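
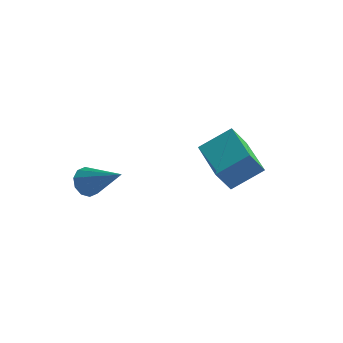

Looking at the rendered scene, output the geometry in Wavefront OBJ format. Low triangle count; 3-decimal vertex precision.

v -0.799 -1.26 2.597
v -0.457 -0.836 2.191
v 0.799 -1.34 3.863
v -0.668 -0.605 2.472
v -0.929 -0.625 2.801
v -1.14 -0.887 3.052
v -1.222 -1.292 3.129
v -1.142 -1.685 3.004
v -0.931 -1.916 2.723
v -0.67 -1.896 2.394
v -0.458 -1.634 2.143
v -0.377 -1.229 2.066
v 3.469 2.232 1.407
v 3.08 1.697 2.549
v 1.982 3.46 1.476
v 1.593 2.925 2.617
v 4.367 3.275 2.203
v 3.978 2.74 3.344
v 2.88 4.503 2.271
v 2.491 3.968 3.413
f 2 1 4
f 2 4 3
f 4 1 5
f 4 5 3
f 5 1 6
f 5 6 3
f 6 1 7
f 6 7 3
f 7 1 8
f 7 8 3
f 8 1 9
f 8 9 3
f 9 1 10
f 9 10 3
f 10 1 11
f 10 11 3
f 11 1 12
f 11 12 3
f 12 1 2
f 12 2 3
f 14 16 13
f 17 14 13
f 13 16 15
f 15 17 13
f 14 20 16
f 18 14 17
f 18 20 14
f 16 20 15
f 19 17 15
f 15 20 19
f 19 18 17
f 20 18 19



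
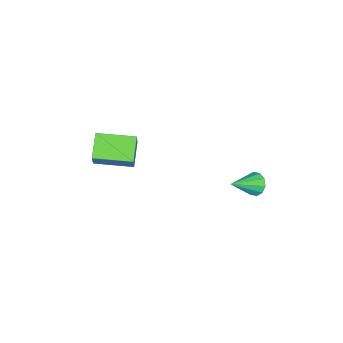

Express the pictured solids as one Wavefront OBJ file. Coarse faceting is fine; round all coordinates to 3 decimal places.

v 0.293 3.548 -0.404
v 0.813 3.827 -0.867
v 1.647 2.632 0.564
v 0.761 4.123 -0.515
v 0.531 4.2 -0.12
v 0.21 4.028 0.166
v -0.08 3.673 0.235
v -0.227 3.27 0.059
v -0.175 2.973 -0.293
v 0.055 2.896 -0.688
v 0.376 3.068 -0.974
v 0.666 3.424 -1.043
v 2.475 -4.585 2.735
v 3.499 -4.183 4.321
v 1.873 -2.525 2.602
v 2.896 -2.123 4.188
v 3.724 -4.277 1.852
v 4.747 -3.875 3.438
v 3.121 -2.217 1.719
v 4.145 -1.815 3.305
f 2 1 4
f 2 4 3
f 4 1 5
f 4 5 3
f 5 1 6
f 5 6 3
f 6 1 7
f 6 7 3
f 7 1 8
f 7 8 3
f 8 1 9
f 8 9 3
f 9 1 10
f 9 10 3
f 10 1 11
f 10 11 3
f 11 1 12
f 11 12 3
f 12 1 2
f 12 2 3
f 14 16 13
f 17 14 13
f 13 16 15
f 15 17 13
f 14 20 16
f 18 14 17
f 18 20 14
f 16 20 15
f 19 17 15
f 15 20 19
f 19 18 17
f 20 18 19



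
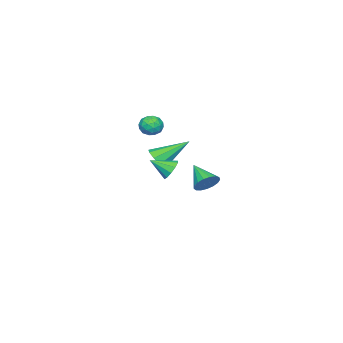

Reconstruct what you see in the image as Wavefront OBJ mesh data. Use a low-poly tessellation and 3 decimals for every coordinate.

v -2.093 -1.856 -1.598
v -1.66 -2.077 -1.148
v -2.28 -2.863 -1.912
v -1.847 -3.084 -1.462
v -2.422 -2.821 -1.266
v -2.307 -2.198 -1.072
v -1.633 -2.742 -1.988
v -1.518 -2.119 -1.794
v -1.376 -2.624 -1.389
v -1.863 -2.673 -0.943
v -2.077 -2.267 -2.117
v -2.564 -2.316 -1.671
v -1.86 -1.878 -1.345
v -2.08 -3.062 -1.715
v -2.418 -2.907 -1.6
v -2.163 -3.037 -1.335
v -2.24 -1.949 -1.301
v -1.985 -2.079 -1.036
v -2.434 -2.516 -1.106
v -1.955 -2.861 -2.024
v -1.7 -2.991 -1.759
v -1.777 -1.903 -1.725
v -1.522 -2.033 -1.46
v -1.506 -2.424 -1.954
v -1.438 -2.329 -1.223
v -1.548 -2.922 -1.408
v -1.423 -2.72 -1.716
v -1.355 -2.354 -1.602
v -1.725 -2.358 -0.961
v -1.835 -2.95 -1.145
v -2.173 -2.796 -1.03
v -2.105 -2.43 -0.916
v -1.558 -2.68 -1.102
v -2.105 -1.99 -1.915
v -2.215 -2.582 -2.099
v -1.835 -2.51 -2.144
v -1.767 -2.144 -2.03
v -2.392 -2.018 -1.652
v -2.502 -2.611 -1.837
v -2.585 -2.586 -1.458
v -2.517 -2.22 -1.344
v -2.382 -2.26 -1.958
v 3.013 1.818 -1.731
v 3.526 2.14 -1.656
v 3.467 0.962 -1.149
v 3.297 2.216 -1.366
v 2.96 2.14 -1.215
v 2.643 1.941 -1.261
v 2.468 1.695 -1.487
v 2.501 1.496 -1.805
v 2.729 1.42 -2.095
v 3.066 1.497 -2.246
v 3.383 1.696 -2.2
v 3.559 1.942 -1.974
v -1.511 -1.842 -3.526
v -1.117 -2.03 -2.954
v -2.549 -0.638 -2.414
v -0.911 -1.644 -3.179
v -0.986 -1.35 -3.568
v -1.306 -1.286 -3.936
v -1.722 -1.482 -4.113
v -2.039 -1.846 -4.015
v -2.109 -2.208 -3.688
v -1.898 -2.399 -3.285
v -1.507 -2.328 -2.995
v 3.992 4.288 -1.631
v 4.212 4.571 -1.089
v 3.488 3.292 -0.909
v 3.926 4.689 -1.124
v 3.656 4.716 -1.276
v 3.463 4.645 -1.509
v 3.391 4.492 -1.77
v 3.457 4.292 -2
v 3.645 4.091 -2.145
v 3.913 3.936 -2.172
v 4.2 3.861 -2.075
v 4.438 3.884 -1.877
v 4.575 3.999 -1.622
v 4.578 4.181 -1.37
v 4.447 4.387 -1.177
f 1 38 17
f 38 12 41
f 17 41 6
f 38 41 17
f 1 17 13
f 17 6 18
f 13 18 2
f 17 18 13
f 1 13 22
f 13 2 23
f 22 23 8
f 13 23 22
f 1 22 34
f 22 8 37
f 34 37 11
f 22 37 34
f 1 34 38
f 34 11 42
f 38 42 12
f 34 42 38
f 2 18 29
f 18 6 32
f 29 32 10
f 18 32 29
f 6 41 19
f 41 12 40
f 19 40 5
f 41 40 19
f 12 42 39
f 42 11 35
f 39 35 3
f 42 35 39
f 11 37 36
f 37 8 24
f 36 24 7
f 37 24 36
f 8 23 28
f 23 2 25
f 28 25 9
f 23 25 28
f 4 30 16
f 30 10 31
f 16 31 5
f 30 31 16
f 4 16 14
f 16 5 15
f 14 15 3
f 16 15 14
f 4 14 21
f 14 3 20
f 21 20 7
f 14 20 21
f 4 21 26
f 21 7 27
f 26 27 9
f 21 27 26
f 4 26 30
f 26 9 33
f 30 33 10
f 26 33 30
f 5 31 19
f 31 10 32
f 19 32 6
f 31 32 19
f 3 15 39
f 15 5 40
f 39 40 12
f 15 40 39
f 7 20 36
f 20 3 35
f 36 35 11
f 20 35 36
f 9 27 28
f 27 7 24
f 28 24 8
f 27 24 28
f 10 33 29
f 33 9 25
f 29 25 2
f 33 25 29
f 44 43 46
f 44 46 45
f 46 43 47
f 46 47 45
f 47 43 48
f 47 48 45
f 48 43 49
f 48 49 45
f 49 43 50
f 49 50 45
f 50 43 51
f 50 51 45
f 51 43 52
f 51 52 45
f 52 43 53
f 52 53 45
f 53 43 54
f 53 54 45
f 54 43 44
f 54 44 45
f 56 55 58
f 56 58 57
f 58 55 59
f 58 59 57
f 59 55 60
f 59 60 57
f 60 55 61
f 60 61 57
f 61 55 62
f 61 62 57
f 62 55 63
f 62 63 57
f 63 55 64
f 63 64 57
f 64 55 65
f 64 65 57
f 65 55 56
f 65 56 57
f 67 66 69
f 67 69 68
f 69 66 70
f 69 70 68
f 70 66 71
f 70 71 68
f 71 66 72
f 71 72 68
f 72 66 73
f 72 73 68
f 73 66 74
f 73 74 68
f 74 66 75
f 74 75 68
f 75 66 76
f 75 76 68
f 76 66 77
f 76 77 68
f 77 66 78
f 77 78 68
f 78 66 79
f 78 79 68
f 79 66 80
f 79 80 68
f 80 66 67
f 80 67 68



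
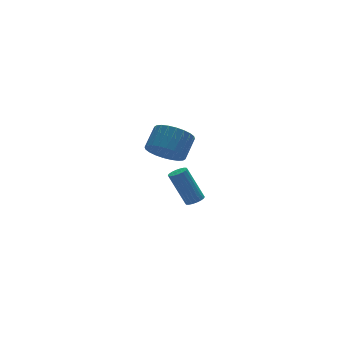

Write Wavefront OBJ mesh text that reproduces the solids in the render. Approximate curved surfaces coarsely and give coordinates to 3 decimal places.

v -0.535 -2.65 2.11
v 0.291 -2.976 1.532
v 1.162 -2.296 2.392
v 0.335 -1.97 2.97
v 0.197 -2.62 1.344
v 1.068 -1.939 2.205
v -0.008 -2.268 1.274
v 0.863 -1.587 2.134
v -0.293 -1.974 1.33
v 0.577 -1.294 2.191
v -0.616 -1.783 1.506
v 0.255 -1.103 2.366
v -0.926 -1.724 1.773
v -0.055 -1.044 2.633
v -1.176 -1.806 2.092
v -0.306 -1.126 2.952
v -1.329 -2.017 2.413
v -0.459 -1.337 3.273
v -1.362 -2.324 2.688
v -0.491 -1.644 3.548
v -1.268 -2.681 2.875
v -0.397 -2 3.736
v -1.063 -3.033 2.946
v -0.192 -2.352 3.806
v -0.777 -3.326 2.889
v 0.093 -2.646 3.75
v -0.455 -3.517 2.714
v 0.416 -2.837 3.574
v -0.145 -3.576 2.447
v 0.726 -2.896 3.307
v 0.106 -3.494 2.128
v 0.976 -2.814 2.988
v 0.259 -3.283 1.807
v 1.129 -2.603 2.667
v 2.989 0.885 -4.411
v 3.454 0.684 -4.172
v 2.856 1.535 -2.291
v 2.391 1.735 -2.529
v 3.525 0.909 -4.252
v 2.927 1.76 -2.37
v 3.49 1.13 -4.362
v 2.892 1.981 -2.481
v 3.356 1.302 -4.483
v 2.758 2.152 -2.601
v 3.149 1.391 -4.589
v 2.551 2.242 -2.707
v 2.91 1.38 -4.66
v 2.312 2.231 -2.778
v 2.687 1.271 -4.681
v 2.089 2.122 -2.8
v 2.524 1.085 -4.649
v 1.926 1.936 -2.768
v 2.453 0.86 -4.57
v 1.855 1.711 -2.688
v 2.488 0.639 -4.459
v 1.89 1.49 -2.578
v 2.622 0.468 -4.339
v 2.024 1.318 -2.457
v 2.829 0.378 -4.233
v 2.231 1.229 -2.351
v 3.068 0.389 -4.162
v 2.47 1.24 -2.28
v 3.291 0.498 -4.14
v 2.693 1.349 -2.259
f 2 1 5
f 2 5 3
f 3 5 6
f 3 6 4
f 5 1 7
f 5 7 6
f 6 7 8
f 6 8 4
f 7 1 9
f 7 9 8
f 8 9 10
f 8 10 4
f 9 1 11
f 9 11 10
f 10 11 12
f 10 12 4
f 11 1 13
f 11 13 12
f 12 13 14
f 12 14 4
f 13 1 15
f 13 15 14
f 14 15 16
f 14 16 4
f 15 1 17
f 15 17 16
f 16 17 18
f 16 18 4
f 17 1 19
f 17 19 18
f 18 19 20
f 18 20 4
f 19 1 21
f 19 21 20
f 20 21 22
f 20 22 4
f 21 1 23
f 21 23 22
f 22 23 24
f 22 24 4
f 23 1 25
f 23 25 24
f 24 25 26
f 24 26 4
f 25 1 27
f 25 27 26
f 26 27 28
f 26 28 4
f 27 1 29
f 27 29 28
f 28 29 30
f 28 30 4
f 29 1 31
f 29 31 30
f 30 31 32
f 30 32 4
f 31 1 33
f 31 33 32
f 32 33 34
f 32 34 4
f 33 1 2
f 33 2 34
f 34 2 3
f 34 3 4
f 36 35 39
f 36 39 37
f 37 39 40
f 37 40 38
f 39 35 41
f 39 41 40
f 40 41 42
f 40 42 38
f 41 35 43
f 41 43 42
f 42 43 44
f 42 44 38
f 43 35 45
f 43 45 44
f 44 45 46
f 44 46 38
f 45 35 47
f 45 47 46
f 46 47 48
f 46 48 38
f 47 35 49
f 47 49 48
f 48 49 50
f 48 50 38
f 49 35 51
f 49 51 50
f 50 51 52
f 50 52 38
f 51 35 53
f 51 53 52
f 52 53 54
f 52 54 38
f 53 35 55
f 53 55 54
f 54 55 56
f 54 56 38
f 55 35 57
f 55 57 56
f 56 57 58
f 56 58 38
f 57 35 59
f 57 59 58
f 58 59 60
f 58 60 38
f 59 35 61
f 59 61 60
f 60 61 62
f 60 62 38
f 61 35 63
f 61 63 62
f 62 63 64
f 62 64 38
f 63 35 36
f 63 36 64
f 64 36 37
f 64 37 38



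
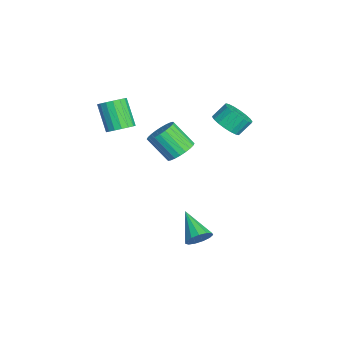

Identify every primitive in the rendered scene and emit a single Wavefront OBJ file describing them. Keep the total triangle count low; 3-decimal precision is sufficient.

v 0.626 0.965 0.855
v 1.552 0.875 1.223
v 0.879 -0.275 2.633
v -0.046 -0.185 2.265
v 1.423 1.188 1.417
v 0.75 0.038 2.827
v 1.173 1.467 1.525
v 0.5 0.318 2.935
v 0.84 1.67 1.531
v 0.167 0.52 2.942
v 0.474 1.765 1.434
v -0.199 0.616 2.845
v 0.131 1.739 1.249
v -0.542 0.589 2.66
v -0.136 1.594 1.004
v -0.809 0.445 2.415
v -0.287 1.354 0.736
v -0.96 0.205 2.147
v -0.299 1.055 0.487
v -0.972 -0.095 1.897
v -0.17 0.742 0.293
v -0.843 -0.408 1.703
v 0.08 0.462 0.185
v -0.593 -0.687 1.595
v 0.413 0.26 0.178
v -0.26 -0.89 1.589
v 0.779 0.164 0.275
v 0.106 -0.985 1.686
v 1.122 0.191 0.46
v 0.449 -0.959 1.871
v 1.389 0.335 0.705
v 0.716 -0.814 2.116
v 1.54 0.575 0.973
v 0.867 -0.574 2.384
v -0.031 -2.484 2.562
v 0.534 -2.05 3.095
v -0.643 -2.502 4.711
v -1.209 -2.936 4.178
v 0.255 -1.75 2.976
v -0.922 -2.202 4.592
v -0.089 -1.619 2.762
v -1.266 -2.07 4.378
v -0.42 -1.686 2.502
v -1.597 -2.137 4.119
v -0.662 -1.935 2.256
v -1.839 -2.387 3.873
v -0.759 -2.311 2.08
v -1.937 -2.762 3.697
v -0.69 -2.726 2.014
v -1.867 -3.177 3.631
v -0.47 -3.086 2.074
v -1.647 -3.537 3.691
v -0.15 -3.308 2.246
v -1.327 -3.759 3.862
v 0.198 -3.341 2.489
v -0.979 -3.793 4.106
v 0.493 -3.178 2.75
v -0.684 -3.63 4.366
v 0.668 -2.856 2.967
v -0.509 -3.308 4.584
v 0.683 -2.449 3.092
v -0.494 -2.901 4.708
v 1.272 3.496 3.519
v 2.16 3.973 3.363
v 1.897 4.74 4.206
v 1.008 4.264 4.361
v 1.879 4.188 3.079
v 1.616 4.955 3.922
v 1.478 4.266 2.882
v 1.214 5.034 3.725
v 1.036 4.192 2.811
v 0.772 4.96 3.654
v 0.64 3.98 2.88
v 0.377 4.748 3.723
v 0.37 3.672 3.076
v 0.106 4.44 3.919
v 0.278 3.33 3.359
v 0.014 4.097 4.202
v 0.383 3.02 3.674
v 0.12 3.787 4.517
v 0.664 2.805 3.958
v 0.401 3.572 4.801
v 1.066 2.726 4.155
v 0.802 3.494 4.998
v 1.508 2.8 4.226
v 1.244 3.568 5.069
v 1.903 3.012 4.157
v 1.64 3.78 5
v 2.174 3.32 3.961
v 1.91 4.088 4.804
v 2.266 3.663 3.678
v 2.002 4.43 4.521
v 4.532 1.74 -3.879
v 4.815 2.146 -3.164
v 2.788 1.06 -2.801
v 4.539 2.471 -3.406
v 4.26 2.563 -3.799
v 4.068 2.394 -4.217
v 4.022 2.018 -4.528
v 4.139 1.553 -4.632
v 4.38 1.148 -4.498
v 4.669 0.931 -4.167
v 4.915 0.971 -3.745
v 5.039 1.255 -3.365
v 5.002 1.693 -3.149
f 2 1 5
f 2 5 3
f 3 5 6
f 3 6 4
f 5 1 7
f 5 7 6
f 6 7 8
f 6 8 4
f 7 1 9
f 7 9 8
f 8 9 10
f 8 10 4
f 9 1 11
f 9 11 10
f 10 11 12
f 10 12 4
f 11 1 13
f 11 13 12
f 12 13 14
f 12 14 4
f 13 1 15
f 13 15 14
f 14 15 16
f 14 16 4
f 15 1 17
f 15 17 16
f 16 17 18
f 16 18 4
f 17 1 19
f 17 19 18
f 18 19 20
f 18 20 4
f 19 1 21
f 19 21 20
f 20 21 22
f 20 22 4
f 21 1 23
f 21 23 22
f 22 23 24
f 22 24 4
f 23 1 25
f 23 25 24
f 24 25 26
f 24 26 4
f 25 1 27
f 25 27 26
f 26 27 28
f 26 28 4
f 27 1 29
f 27 29 28
f 28 29 30
f 28 30 4
f 29 1 31
f 29 31 30
f 30 31 32
f 30 32 4
f 31 1 33
f 31 33 32
f 32 33 34
f 32 34 4
f 33 1 2
f 33 2 34
f 34 2 3
f 34 3 4
f 36 35 39
f 36 39 37
f 37 39 40
f 37 40 38
f 39 35 41
f 39 41 40
f 40 41 42
f 40 42 38
f 41 35 43
f 41 43 42
f 42 43 44
f 42 44 38
f 43 35 45
f 43 45 44
f 44 45 46
f 44 46 38
f 45 35 47
f 45 47 46
f 46 47 48
f 46 48 38
f 47 35 49
f 47 49 48
f 48 49 50
f 48 50 38
f 49 35 51
f 49 51 50
f 50 51 52
f 50 52 38
f 51 35 53
f 51 53 52
f 52 53 54
f 52 54 38
f 53 35 55
f 53 55 54
f 54 55 56
f 54 56 38
f 55 35 57
f 55 57 56
f 56 57 58
f 56 58 38
f 57 35 59
f 57 59 58
f 58 59 60
f 58 60 38
f 59 35 61
f 59 61 60
f 60 61 62
f 60 62 38
f 61 35 36
f 61 36 62
f 62 36 37
f 62 37 38
f 64 63 67
f 64 67 65
f 65 67 68
f 65 68 66
f 67 63 69
f 67 69 68
f 68 69 70
f 68 70 66
f 69 63 71
f 69 71 70
f 70 71 72
f 70 72 66
f 71 63 73
f 71 73 72
f 72 73 74
f 72 74 66
f 73 63 75
f 73 75 74
f 74 75 76
f 74 76 66
f 75 63 77
f 75 77 76
f 76 77 78
f 76 78 66
f 77 63 79
f 77 79 78
f 78 79 80
f 78 80 66
f 79 63 81
f 79 81 80
f 80 81 82
f 80 82 66
f 81 63 83
f 81 83 82
f 82 83 84
f 82 84 66
f 83 63 85
f 83 85 84
f 84 85 86
f 84 86 66
f 85 63 87
f 85 87 86
f 86 87 88
f 86 88 66
f 87 63 89
f 87 89 88
f 88 89 90
f 88 90 66
f 89 63 91
f 89 91 90
f 90 91 92
f 90 92 66
f 91 63 64
f 91 64 92
f 92 64 65
f 92 65 66
f 94 93 96
f 94 96 95
f 96 93 97
f 96 97 95
f 97 93 98
f 97 98 95
f 98 93 99
f 98 99 95
f 99 93 100
f 99 100 95
f 100 93 101
f 100 101 95
f 101 93 102
f 101 102 95
f 102 93 103
f 102 103 95
f 103 93 104
f 103 104 95
f 104 93 105
f 104 105 95
f 105 93 94
f 105 94 95



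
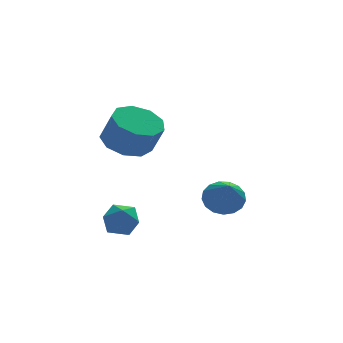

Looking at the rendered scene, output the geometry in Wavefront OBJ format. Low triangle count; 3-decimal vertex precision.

v -2.107 0.739 -0.602
v -1.342 0.876 -0.471
v -1.898 -0.516 -0.509
v -1.133 -0.379 -0.378
v -1.668 -0.18 0.166
v -1.798 0.595 0.109
v -1.442 -0.235 -1.089
v -1.572 0.54 -1.146
v -0.931 0.274 -0.771
v -1.071 0.308 0.004
v -2.169 0.052 -0.984
v -2.309 0.086 -0.209
v 2.955 2.318 -0.944
v 3.331 2.788 -0.358
v 2.705 0.962 0.304
v 2.943 2.888 -0.328
v 2.557 2.857 -0.438
v 2.263 2.703 -0.665
v 2.128 2.461 -0.955
v 2.182 2.185 -1.243
v 2.413 1.94 -1.463
v 2.768 1.782 -1.564
v 3.167 1.746 -1.522
v 3.517 1.841 -1.349
v 3.738 2.046 -1.083
v 3.78 2.313 -0.785
v 3.633 2.58 -0.523
v -1.03 1.534 2.798
v -0.19 1.116 2.398
v 0.13 0.627 3.582
v -0.71 1.046 3.982
v -0.051 1.76 2.626
v 0.27 1.272 3.81
v -0.369 2.299 2.935
v -0.049 1.81 4.119
v -0.997 2.48 3.179
v -0.677 1.991 4.363
v -1.641 2.218 3.246
v -1.32 1.73 4.429
v -1.998 1.636 3.102
v -1.678 1.148 4.286
v -1.903 1.007 2.817
v -1.583 0.518 4.001
v -1.4 0.624 2.523
v -1.079 0.136 3.706
v -0.723 0.667 2.357
v -0.403 0.179 3.541
f 1 12 6
f 1 6 2
f 1 2 8
f 1 8 11
f 1 11 12
f 2 6 10
f 6 12 5
f 12 11 3
f 11 8 7
f 8 2 9
f 4 10 5
f 4 5 3
f 4 3 7
f 4 7 9
f 4 9 10
f 5 10 6
f 3 5 12
f 7 3 11
f 9 7 8
f 10 9 2
f 14 13 16
f 14 16 15
f 16 13 17
f 16 17 15
f 17 13 18
f 17 18 15
f 18 13 19
f 18 19 15
f 19 13 20
f 19 20 15
f 20 13 21
f 20 21 15
f 21 13 22
f 21 22 15
f 22 13 23
f 22 23 15
f 23 13 24
f 23 24 15
f 24 13 25
f 24 25 15
f 25 13 26
f 25 26 15
f 26 13 27
f 26 27 15
f 27 13 14
f 27 14 15
f 29 28 32
f 29 32 30
f 30 32 33
f 30 33 31
f 32 28 34
f 32 34 33
f 33 34 35
f 33 35 31
f 34 28 36
f 34 36 35
f 35 36 37
f 35 37 31
f 36 28 38
f 36 38 37
f 37 38 39
f 37 39 31
f 38 28 40
f 38 40 39
f 39 40 41
f 39 41 31
f 40 28 42
f 40 42 41
f 41 42 43
f 41 43 31
f 42 28 44
f 42 44 43
f 43 44 45
f 43 45 31
f 44 28 46
f 44 46 45
f 45 46 47
f 45 47 31
f 46 28 29
f 46 29 47
f 47 29 30
f 47 30 31



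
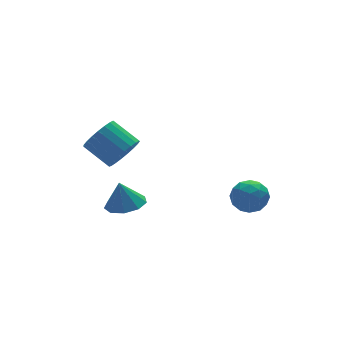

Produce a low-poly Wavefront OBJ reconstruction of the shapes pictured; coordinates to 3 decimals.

v 2.962 -3.221 -3.313
v 3.483 -2.361 -3.482
v 3.837 -3.479 -1.938
v 4.358 -2.619 -2.107
v 3.372 -2.576 -1.85
v 2.831 -2.416 -2.7
v 4.489 -3.424 -2.72
v 3.948 -3.264 -3.57
v 4.427 -2.486 -3.116
v 3.737 -1.962 -2.578
v 3.583 -3.878 -2.842
v 2.893 -3.354 -2.304
v 3.146 -2.768 -3.518
v 4.174 -3.072 -1.902
v 3.594 -3.047 -1.751
v 3.901 -2.541 -1.85
v 2.763 -2.8 -3.059
v 3.069 -2.295 -3.158
v 3.003 -2.421 -2.199
v 4.251 -3.545 -2.262
v 4.557 -3.04 -2.361
v 3.419 -3.299 -3.57
v 3.726 -2.793 -3.669
v 4.317 -3.419 -3.221
v 4.007 -2.336 -3.403
v 4.521 -2.488 -2.594
v 4.598 -2.961 -2.954
v 4.28 -2.867 -3.454
v 3.601 -2.028 -3.087
v 4.115 -2.18 -2.278
v 3.536 -2.155 -2.127
v 3.218 -2.061 -2.627
v 4.156 -2.102 -2.871
v 3.205 -3.66 -3.142
v 3.719 -3.812 -2.333
v 4.102 -3.779 -2.793
v 3.784 -3.685 -3.293
v 2.799 -3.352 -2.826
v 3.313 -3.504 -2.017
v 3.04 -2.973 -1.966
v 2.722 -2.879 -2.466
v 3.164 -3.738 -2.549
v -2.105 -1.073 -2.371
v -1.321 -1.732 -2.14
v -2.295 -0.807 -0.969
v -1.064 -1.067 -2.231
v -1.295 -0.405 -2.388
v -1.904 -0.055 -2.536
v -2.607 -0.182 -2.608
v -3.076 -0.725 -2.569
v -3.09 -1.431 -2.437
v -2.643 -1.969 -2.275
v -1.944 -2.088 -2.157
v -1.759 -0.371 0.657
v -1.22 0.315 0.091
v -1.922 1.598 0.978
v -2.461 0.911 1.543
v -1.583 0.275 -0.139
v -2.286 1.557 0.747
v -1.978 0.123 -0.232
v -2.68 1.405 0.655
v -2.334 -0.114 -0.171
v -3.037 1.168 0.716
v -2.591 -0.396 0.033
v -3.293 0.886 0.92
v -2.704 -0.674 0.345
v -3.406 0.609 1.232
v -2.653 -0.899 0.711
v -3.356 0.384 1.597
v -2.448 -1.033 1.067
v -3.151 0.25 1.954
v -2.124 -1.052 1.353
v -2.827 0.23 2.239
v -1.736 -0.954 1.518
v -2.439 0.328 2.404
v -1.353 -0.755 1.534
v -2.055 0.527 2.42
v -1.039 -0.49 1.399
v -1.742 0.793 2.285
v -0.85 -0.204 1.135
v -1.553 1.079 2.021
v -0.818 0.053 0.788
v -1.521 1.336 1.675
v -0.949 0.237 0.419
v -1.652 1.519 1.306
f 1 38 17
f 38 12 41
f 17 41 6
f 38 41 17
f 1 17 13
f 17 6 18
f 13 18 2
f 17 18 13
f 1 13 22
f 13 2 23
f 22 23 8
f 13 23 22
f 1 22 34
f 22 8 37
f 34 37 11
f 22 37 34
f 1 34 38
f 34 11 42
f 38 42 12
f 34 42 38
f 2 18 29
f 18 6 32
f 29 32 10
f 18 32 29
f 6 41 19
f 41 12 40
f 19 40 5
f 41 40 19
f 12 42 39
f 42 11 35
f 39 35 3
f 42 35 39
f 11 37 36
f 37 8 24
f 36 24 7
f 37 24 36
f 8 23 28
f 23 2 25
f 28 25 9
f 23 25 28
f 4 30 16
f 30 10 31
f 16 31 5
f 30 31 16
f 4 16 14
f 16 5 15
f 14 15 3
f 16 15 14
f 4 14 21
f 14 3 20
f 21 20 7
f 14 20 21
f 4 21 26
f 21 7 27
f 26 27 9
f 21 27 26
f 4 26 30
f 26 9 33
f 30 33 10
f 26 33 30
f 5 31 19
f 31 10 32
f 19 32 6
f 31 32 19
f 3 15 39
f 15 5 40
f 39 40 12
f 15 40 39
f 7 20 36
f 20 3 35
f 36 35 11
f 20 35 36
f 9 27 28
f 27 7 24
f 28 24 8
f 27 24 28
f 10 33 29
f 33 9 25
f 29 25 2
f 33 25 29
f 44 43 46
f 44 46 45
f 46 43 47
f 46 47 45
f 47 43 48
f 47 48 45
f 48 43 49
f 48 49 45
f 49 43 50
f 49 50 45
f 50 43 51
f 50 51 45
f 51 43 52
f 51 52 45
f 52 43 53
f 52 53 45
f 53 43 44
f 53 44 45
f 55 54 58
f 55 58 56
f 56 58 59
f 56 59 57
f 58 54 60
f 58 60 59
f 59 60 61
f 59 61 57
f 60 54 62
f 60 62 61
f 61 62 63
f 61 63 57
f 62 54 64
f 62 64 63
f 63 64 65
f 63 65 57
f 64 54 66
f 64 66 65
f 65 66 67
f 65 67 57
f 66 54 68
f 66 68 67
f 67 68 69
f 67 69 57
f 68 54 70
f 68 70 69
f 69 70 71
f 69 71 57
f 70 54 72
f 70 72 71
f 71 72 73
f 71 73 57
f 72 54 74
f 72 74 73
f 73 74 75
f 73 75 57
f 74 54 76
f 74 76 75
f 75 76 77
f 75 77 57
f 76 54 78
f 76 78 77
f 77 78 79
f 77 79 57
f 78 54 80
f 78 80 79
f 79 80 81
f 79 81 57
f 80 54 82
f 80 82 81
f 81 82 83
f 81 83 57
f 82 54 84
f 82 84 83
f 83 84 85
f 83 85 57
f 84 54 55
f 84 55 85
f 85 55 56
f 85 56 57



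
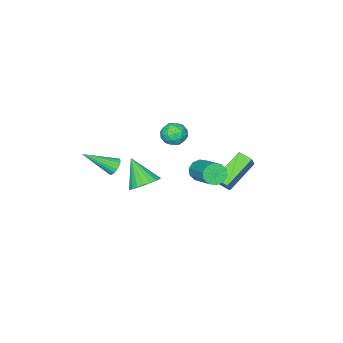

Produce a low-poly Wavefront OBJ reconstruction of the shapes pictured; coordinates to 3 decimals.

v -0.843 2.959 0.372
v -2.659 3.033 1.482
v -0.936 3.768 0.166
v -2.752 3.842 1.275
v -0.348 3.218 1.165
v -2.164 3.292 2.274
v -0.441 4.027 0.958
v -2.257 4.101 2.068
v 0.241 2.809 1.923
v 0.757 2.434 2.158
v 1.494 4.055 3.132
v 0.979 4.431 2.897
v 0.875 2.601 1.791
v 1.612 4.222 2.765
v 0.751 2.847 1.474
v 1.488 4.468 2.448
v 0.432 3.08 1.329
v 1.17 4.701 2.303
v 0.04 3.209 1.41
v 0.778 4.83 2.385
v -0.274 3.185 1.688
v 0.463 4.806 2.662
v -0.392 3.018 2.055
v 0.345 4.639 3.029
v -0.268 2.772 2.372
v 0.469 4.393 3.346
v 0.05 2.539 2.517
v 0.788 4.16 3.491
v 0.442 2.41 2.435
v 1.18 4.031 3.41
v 2.9 -0.79 1.816
v 3.221 -0.875 1.365
v 4.1 -1.93 2.884
v 3.318 -0.685 1.458
v 3.343 -0.514 1.613
v 3.292 -0.39 1.803
v 3.173 -0.335 1.996
v 3.006 -0.358 2.157
v 2.822 -0.457 2.259
v 2.651 -0.613 2.285
v 2.523 -0.799 2.23
v 2.46 -0.984 2.103
v 2.474 -1.135 1.926
v 2.561 -1.227 1.73
v 2.707 -1.243 1.55
v 2.886 -1.18 1.415
v 3.068 -1.05 1.349
v -4.409 -2.385 -0.55
v -3.596 -2.335 -0.647
v -4.284 -3.645 -0.153
v -3.471 -3.595 -0.25
v -3.839 -3.175 0.351
v -3.917 -2.397 0.106
v -3.963 -3.583 -0.906
v -4.041 -2.805 -1.151
v -3.321 -3.075 -0.866
v -3.244 -2.823 -0.09
v -4.636 -3.157 -0.71
v -4.559 -2.905 0.066
v -4.014 -2.249 -0.633
v -3.866 -3.731 -0.167
v -4.083 -3.484 0.186
v -3.605 -3.454 0.13
v -4.202 -2.286 -0.191
v -3.724 -2.256 -0.248
v -3.867 -2.75 0.339
v -4.156 -3.724 -0.552
v -3.678 -3.694 -0.609
v -4.275 -2.526 -0.93
v -3.797 -2.496 -0.986
v -4.013 -3.23 -1.139
v -3.374 -2.655 -0.819
v -3.3 -3.396 -0.586
v -3.59 -3.389 -0.971
v -3.635 -2.931 -1.116
v -3.329 -2.507 -0.363
v -3.255 -3.247 -0.129
v -3.472 -3.001 0.224
v -3.517 -2.543 0.08
v -3.167 -2.942 -0.492
v -4.625 -2.733 -0.671
v -4.551 -3.473 -0.437
v -4.363 -3.437 -0.88
v -4.408 -2.979 -1.024
v -4.58 -2.584 -0.214
v -4.506 -3.325 0.019
v -4.245 -3.049 0.316
v -4.29 -2.591 0.171
v -4.713 -3.038 -0.308
v 0.091 -1.361 -1.496
v 0.73 -1.915 -1.883
v -0.091 -2.559 -0.084
v 0.947 -1.685 -1.661
v 1.016 -1.399 -1.409
v 0.925 -1.107 -1.173
v 0.69 -0.859 -0.992
v 0.351 -0.697 -0.899
v -0.033 -0.651 -0.909
v -0.395 -0.727 -1.02
v -0.673 -0.913 -1.213
v -0.82 -1.176 -1.456
v -0.809 -1.471 -1.705
v -0.642 -1.748 -1.918
v -0.349 -1.957 -2.058
v 0.02 -2.064 -2.101
v 0.402 -2.049 -2.039
f 2 4 1
f 5 2 1
f 1 4 3
f 3 5 1
f 2 8 4
f 6 2 5
f 6 8 2
f 4 8 3
f 7 5 3
f 3 8 7
f 7 6 5
f 8 6 7
f 10 9 13
f 10 13 11
f 11 13 14
f 11 14 12
f 13 9 15
f 13 15 14
f 14 15 16
f 14 16 12
f 15 9 17
f 15 17 16
f 16 17 18
f 16 18 12
f 17 9 19
f 17 19 18
f 18 19 20
f 18 20 12
f 19 9 21
f 19 21 20
f 20 21 22
f 20 22 12
f 21 9 23
f 21 23 22
f 22 23 24
f 22 24 12
f 23 9 25
f 23 25 24
f 24 25 26
f 24 26 12
f 25 9 27
f 25 27 26
f 26 27 28
f 26 28 12
f 27 9 29
f 27 29 28
f 28 29 30
f 28 30 12
f 29 9 10
f 29 10 30
f 30 10 11
f 30 11 12
f 32 31 34
f 32 34 33
f 34 31 35
f 34 35 33
f 35 31 36
f 35 36 33
f 36 31 37
f 36 37 33
f 37 31 38
f 37 38 33
f 38 31 39
f 38 39 33
f 39 31 40
f 39 40 33
f 40 31 41
f 40 41 33
f 41 31 42
f 41 42 33
f 42 31 43
f 42 43 33
f 43 31 44
f 43 44 33
f 44 31 45
f 44 45 33
f 45 31 46
f 45 46 33
f 46 31 47
f 46 47 33
f 47 31 32
f 47 32 33
f 48 85 64
f 85 59 88
f 64 88 53
f 85 88 64
f 48 64 60
f 64 53 65
f 60 65 49
f 64 65 60
f 48 60 69
f 60 49 70
f 69 70 55
f 60 70 69
f 48 69 81
f 69 55 84
f 81 84 58
f 69 84 81
f 48 81 85
f 81 58 89
f 85 89 59
f 81 89 85
f 49 65 76
f 65 53 79
f 76 79 57
f 65 79 76
f 53 88 66
f 88 59 87
f 66 87 52
f 88 87 66
f 59 89 86
f 89 58 82
f 86 82 50
f 89 82 86
f 58 84 83
f 84 55 71
f 83 71 54
f 84 71 83
f 55 70 75
f 70 49 72
f 75 72 56
f 70 72 75
f 51 77 63
f 77 57 78
f 63 78 52
f 77 78 63
f 51 63 61
f 63 52 62
f 61 62 50
f 63 62 61
f 51 61 68
f 61 50 67
f 68 67 54
f 61 67 68
f 51 68 73
f 68 54 74
f 73 74 56
f 68 74 73
f 51 73 77
f 73 56 80
f 77 80 57
f 73 80 77
f 52 78 66
f 78 57 79
f 66 79 53
f 78 79 66
f 50 62 86
f 62 52 87
f 86 87 59
f 62 87 86
f 54 67 83
f 67 50 82
f 83 82 58
f 67 82 83
f 56 74 75
f 74 54 71
f 75 71 55
f 74 71 75
f 57 80 76
f 80 56 72
f 76 72 49
f 80 72 76
f 91 90 93
f 91 93 92
f 93 90 94
f 93 94 92
f 94 90 95
f 94 95 92
f 95 90 96
f 95 96 92
f 96 90 97
f 96 97 92
f 97 90 98
f 97 98 92
f 98 90 99
f 98 99 92
f 99 90 100
f 99 100 92
f 100 90 101
f 100 101 92
f 101 90 102
f 101 102 92
f 102 90 103
f 102 103 92
f 103 90 104
f 103 104 92
f 104 90 105
f 104 105 92
f 105 90 106
f 105 106 92
f 106 90 91
f 106 91 92



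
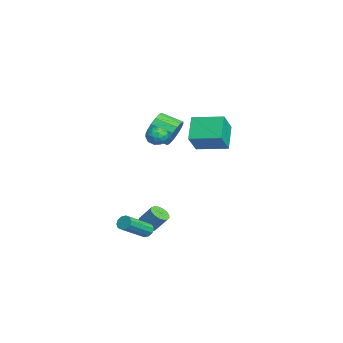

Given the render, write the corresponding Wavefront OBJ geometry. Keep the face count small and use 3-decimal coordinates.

v -3.778 2.868 0.055
v -5.112 3.251 1.353
v -2.987 4.764 0.309
v -4.321 5.147 1.607
v -2.679 2.233 1.373
v -4.013 2.616 2.671
v -1.888 4.129 1.627
v -3.222 4.512 2.925
v 2.367 -0.418 3.828
v 2.657 -0.068 4.367
v 3.403 -0.732 3.473
v 3.693 -0.382 4.012
v 3.319 -0.966 4.132
v 2.678 -0.772 4.352
v 3.382 -0.028 3.488
v 2.741 0.166 3.708
v 3.284 0.173 4.157
v 3.245 -0.407 4.555
v 2.815 -0.393 3.285
v 2.776 -0.973 3.683
v 2.421 -0.216 4.129
v 3.639 -0.584 3.711
v 3.419 -0.928 3.782
v 3.59 -0.722 4.099
v 2.433 -0.629 4.12
v 2.604 -0.424 4.436
v 2.993 -0.952 4.298
v 3.456 -0.376 3.404
v 3.627 -0.171 3.72
v 2.47 -0.078 3.741
v 2.641 0.128 4.058
v 3.067 0.152 3.542
v 2.96 0.132 4.322
v 3.57 -0.053 4.113
v 3.387 0.156 3.806
v 3.01 0.27 3.934
v 2.937 -0.209 4.556
v 3.546 -0.394 4.347
v 3.326 -0.737 4.418
v 2.949 -0.623 4.547
v 3.306 -0.068 4.432
v 2.514 -0.406 3.493
v 3.123 -0.591 3.284
v 3.111 -0.177 3.293
v 2.734 -0.063 3.422
v 2.49 -0.747 3.727
v 3.1 -0.932 3.518
v 3.05 -1.07 3.906
v 2.673 -0.956 4.034
v 2.754 -0.732 3.408
v 3.302 -1.074 -3.438
v 3.739 -0.985 -3.724
v 4.795 -2.398 -2.548
v 4.358 -2.486 -2.262
v 3.739 -0.776 -3.472
v 4.795 -2.188 -2.296
v 3.572 -0.68 -3.208
v 4.627 -2.093 -2.031
v 3.301 -0.735 -3.031
v 4.357 -2.147 -1.854
v 3.031 -0.919 -3.01
v 4.087 -2.332 -1.833
v 2.865 -1.162 -3.152
v 3.921 -2.575 -1.976
v 2.865 -1.372 -3.404
v 3.921 -2.784 -2.228
v 3.033 -1.467 -3.669
v 4.088 -2.88 -2.492
v 3.303 -1.413 -3.846
v 4.359 -2.825 -2.669
v 3.573 -1.228 -3.867
v 4.629 -2.641 -2.69
v -2.178 1.369 2.077
v -1.508 1.382 2.846
v -2.131 0.165 3.411
v -2.802 0.151 2.643
v -1.916 1.67 3.016
v -2.539 0.453 3.581
v -2.395 1.878 2.934
v -3.018 0.66 3.5
v -2.815 1.949 2.623
v -3.439 0.731 3.189
v -3.065 1.864 2.166
v -3.689 0.647 2.731
v -3.078 1.647 1.685
v -3.701 0.43 2.25
v -2.849 1.355 1.309
v -3.472 0.138 1.874
v -2.441 1.067 1.139
v -3.064 -0.15 1.704
v -1.962 0.86 1.22
v -2.585 -0.358 1.786
v -1.541 0.789 1.531
v -2.165 -0.429 2.097
v -1.291 0.873 1.989
v -1.915 -0.344 2.554
v -1.279 1.09 2.47
v -1.902 -0.127 3.035
v 1.084 -0.723 -3.959
v 1.649 -0.588 -4.272
v 2.061 0.097 -3.235
v 1.496 -0.037 -2.921
v 1.458 -0.35 -4.354
v 1.871 0.336 -3.317
v 1.182 -0.197 -4.345
v 1.594 0.489 -3.308
v 0.883 -0.164 -4.248
v 1.296 0.521 -3.21
v 0.63 -0.26 -4.084
v 1.043 0.426 -3.047
v 0.481 -0.461 -3.892
v 0.894 0.224 -2.854
v 0.47 -0.723 -3.715
v 0.883 -0.037 -2.677
v 0.6 -0.984 -3.594
v 1.012 -0.299 -2.556
v 0.84 -1.186 -3.556
v 1.253 -0.5 -2.519
v 1.137 -1.281 -3.611
v 1.549 -0.596 -2.573
v 1.421 -1.249 -3.745
v 1.833 -0.563 -2.708
v 1.627 -1.096 -3.929
v 2.04 -0.41 -2.891
v 1.71 -0.857 -4.119
v 2.122 -0.172 -3.081
f 2 4 1
f 5 2 1
f 1 4 3
f 3 5 1
f 2 8 4
f 6 2 5
f 6 8 2
f 4 8 3
f 7 5 3
f 3 8 7
f 7 6 5
f 8 6 7
f 9 46 25
f 46 20 49
f 25 49 14
f 46 49 25
f 9 25 21
f 25 14 26
f 21 26 10
f 25 26 21
f 9 21 30
f 21 10 31
f 30 31 16
f 21 31 30
f 9 30 42
f 30 16 45
f 42 45 19
f 30 45 42
f 9 42 46
f 42 19 50
f 46 50 20
f 42 50 46
f 10 26 37
f 26 14 40
f 37 40 18
f 26 40 37
f 14 49 27
f 49 20 48
f 27 48 13
f 49 48 27
f 20 50 47
f 50 19 43
f 47 43 11
f 50 43 47
f 19 45 44
f 45 16 32
f 44 32 15
f 45 32 44
f 16 31 36
f 31 10 33
f 36 33 17
f 31 33 36
f 12 38 24
f 38 18 39
f 24 39 13
f 38 39 24
f 12 24 22
f 24 13 23
f 22 23 11
f 24 23 22
f 12 22 29
f 22 11 28
f 29 28 15
f 22 28 29
f 12 29 34
f 29 15 35
f 34 35 17
f 29 35 34
f 12 34 38
f 34 17 41
f 38 41 18
f 34 41 38
f 13 39 27
f 39 18 40
f 27 40 14
f 39 40 27
f 11 23 47
f 23 13 48
f 47 48 20
f 23 48 47
f 15 28 44
f 28 11 43
f 44 43 19
f 28 43 44
f 17 35 36
f 35 15 32
f 36 32 16
f 35 32 36
f 18 41 37
f 41 17 33
f 37 33 10
f 41 33 37
f 52 51 55
f 52 55 53
f 53 55 56
f 53 56 54
f 55 51 57
f 55 57 56
f 56 57 58
f 56 58 54
f 57 51 59
f 57 59 58
f 58 59 60
f 58 60 54
f 59 51 61
f 59 61 60
f 60 61 62
f 60 62 54
f 61 51 63
f 61 63 62
f 62 63 64
f 62 64 54
f 63 51 65
f 63 65 64
f 64 65 66
f 64 66 54
f 65 51 67
f 65 67 66
f 66 67 68
f 66 68 54
f 67 51 69
f 67 69 68
f 68 69 70
f 68 70 54
f 69 51 71
f 69 71 70
f 70 71 72
f 70 72 54
f 71 51 52
f 71 52 72
f 72 52 53
f 72 53 54
f 74 73 77
f 74 77 75
f 75 77 78
f 75 78 76
f 77 73 79
f 77 79 78
f 78 79 80
f 78 80 76
f 79 73 81
f 79 81 80
f 80 81 82
f 80 82 76
f 81 73 83
f 81 83 82
f 82 83 84
f 82 84 76
f 83 73 85
f 83 85 84
f 84 85 86
f 84 86 76
f 85 73 87
f 85 87 86
f 86 87 88
f 86 88 76
f 87 73 89
f 87 89 88
f 88 89 90
f 88 90 76
f 89 73 91
f 89 91 90
f 90 91 92
f 90 92 76
f 91 73 93
f 91 93 92
f 92 93 94
f 92 94 76
f 93 73 95
f 93 95 94
f 94 95 96
f 94 96 76
f 95 73 97
f 95 97 96
f 96 97 98
f 96 98 76
f 97 73 74
f 97 74 98
f 98 74 75
f 98 75 76
f 100 99 103
f 100 103 101
f 101 103 104
f 101 104 102
f 103 99 105
f 103 105 104
f 104 105 106
f 104 106 102
f 105 99 107
f 105 107 106
f 106 107 108
f 106 108 102
f 107 99 109
f 107 109 108
f 108 109 110
f 108 110 102
f 109 99 111
f 109 111 110
f 110 111 112
f 110 112 102
f 111 99 113
f 111 113 112
f 112 113 114
f 112 114 102
f 113 99 115
f 113 115 114
f 114 115 116
f 114 116 102
f 115 99 117
f 115 117 116
f 116 117 118
f 116 118 102
f 117 99 119
f 117 119 118
f 118 119 120
f 118 120 102
f 119 99 121
f 119 121 120
f 120 121 122
f 120 122 102
f 121 99 123
f 121 123 122
f 122 123 124
f 122 124 102
f 123 99 125
f 123 125 124
f 124 125 126
f 124 126 102
f 125 99 100
f 125 100 126
f 126 100 101
f 126 101 102



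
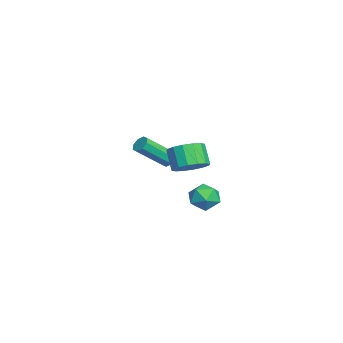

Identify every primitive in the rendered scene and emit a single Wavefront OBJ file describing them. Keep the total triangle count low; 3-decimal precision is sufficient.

v 2.996 -2.026 -0.332
v 3.631 -1.724 0.18
v 2.979 -1.952 1.124
v 2.344 -2.254 0.612
v 3.374 -1.365 0.089
v 2.722 -1.594 1.033
v 3.016 -1.184 -0.115
v 2.364 -1.412 0.83
v 2.652 -1.228 -0.376
v 2 -1.456 0.568
v 2.381 -1.486 -0.626
v 1.729 -1.714 0.318
v 2.274 -1.888 -0.798
v 1.622 -2.117 0.147
v 2.361 -2.328 -0.844
v 1.709 -2.556 0.1
v 2.618 -2.686 -0.753
v 1.966 -2.915 0.191
v 2.976 -2.868 -0.55
v 2.324 -3.096 0.395
v 3.34 -2.824 -0.288
v 2.688 -3.052 0.656
v 3.611 -2.566 -0.038
v 2.959 -2.794 0.906
v 3.718 -2.163 0.133
v 3.066 -2.392 1.078
v -3.472 -2.981 -2.769
v -3.123 -3.149 -3.101
v -2.578 -4.546 -1.824
v -2.928 -4.379 -1.491
v -2.982 -2.875 -2.861
v -2.437 -4.272 -1.584
v -3.128 -2.663 -2.567
v -2.584 -4.061 -1.29
v -3.476 -2.638 -2.391
v -2.931 -4.035 -1.114
v -3.822 -2.814 -2.436
v -3.277 -4.211 -1.159
v -3.963 -3.088 -2.676
v -3.418 -4.485 -1.399
v -3.816 -3.299 -2.97
v -3.272 -4.697 -1.693
v -3.469 -3.325 -3.146
v -2.924 -4.722 -1.869
v -0.906 -0.951 -4.601
v -0.284 -0.627 -4.098
v -0.956 -2.093 -3.802
v -0.334 -1.769 -3.299
v -1.118 -1.411 -3.301
v -1.088 -0.705 -3.795
v -0.152 -2.015 -4.105
v -0.122 -1.309 -4.599
v 0.181 -1.285 -3.792
v -0.416 -0.911 -3.295
v -0.824 -1.809 -4.605
v -1.421 -1.435 -4.108
f 2 1 5
f 2 5 3
f 3 5 6
f 3 6 4
f 5 1 7
f 5 7 6
f 6 7 8
f 6 8 4
f 7 1 9
f 7 9 8
f 8 9 10
f 8 10 4
f 9 1 11
f 9 11 10
f 10 11 12
f 10 12 4
f 11 1 13
f 11 13 12
f 12 13 14
f 12 14 4
f 13 1 15
f 13 15 14
f 14 15 16
f 14 16 4
f 15 1 17
f 15 17 16
f 16 17 18
f 16 18 4
f 17 1 19
f 17 19 18
f 18 19 20
f 18 20 4
f 19 1 21
f 19 21 20
f 20 21 22
f 20 22 4
f 21 1 23
f 21 23 22
f 22 23 24
f 22 24 4
f 23 1 25
f 23 25 24
f 24 25 26
f 24 26 4
f 25 1 2
f 25 2 26
f 26 2 3
f 26 3 4
f 28 27 31
f 28 31 29
f 29 31 32
f 29 32 30
f 31 27 33
f 31 33 32
f 32 33 34
f 32 34 30
f 33 27 35
f 33 35 34
f 34 35 36
f 34 36 30
f 35 27 37
f 35 37 36
f 36 37 38
f 36 38 30
f 37 27 39
f 37 39 38
f 38 39 40
f 38 40 30
f 39 27 41
f 39 41 40
f 40 41 42
f 40 42 30
f 41 27 43
f 41 43 42
f 42 43 44
f 42 44 30
f 43 27 28
f 43 28 44
f 44 28 29
f 44 29 30
f 45 56 50
f 45 50 46
f 45 46 52
f 45 52 55
f 45 55 56
f 46 50 54
f 50 56 49
f 56 55 47
f 55 52 51
f 52 46 53
f 48 54 49
f 48 49 47
f 48 47 51
f 48 51 53
f 48 53 54
f 49 54 50
f 47 49 56
f 51 47 55
f 53 51 52
f 54 53 46



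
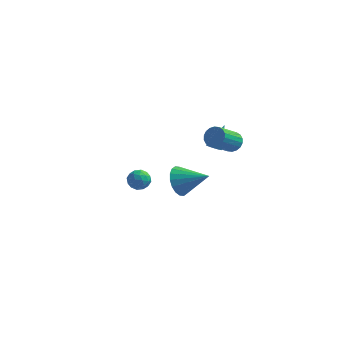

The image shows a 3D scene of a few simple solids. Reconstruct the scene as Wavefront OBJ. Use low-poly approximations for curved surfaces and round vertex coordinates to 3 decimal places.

v -4 3.554 -3.924
v -3.483 3.446 -3.324
v -3.477 2.554 -4.556
v -2.96 2.446 -3.956
v -3.736 2.291 -3.848
v -4.06 2.908 -3.457
v -2.9 3.092 -4.423
v -3.224 3.709 -4.032
v -2.804 3.16 -3.633
v -3.32 2.665 -3.277
v -3.64 3.335 -4.603
v -4.156 2.84 -4.247
v -3.788 3.588 -3.569
v -3.172 2.412 -4.311
v -3.629 2.321 -4.248
v -3.325 2.257 -3.895
v -4.126 3.272 -3.647
v -3.823 3.208 -3.294
v -3.971 2.529 -3.602
v -3.137 2.792 -4.586
v -2.834 2.728 -4.233
v -3.635 3.743 -3.985
v -3.331 3.679 -3.632
v -2.989 3.471 -4.278
v -3.084 3.356 -3.397
v -2.777 2.768 -3.769
v -2.742 3.148 -4.043
v -2.932 3.511 -3.814
v -3.388 3.065 -3.188
v -3.081 2.477 -3.56
v -3.537 2.386 -3.496
v -3.727 2.749 -3.266
v -2.989 2.897 -3.37
v -3.879 3.523 -4.32
v -3.572 2.935 -4.692
v -3.233 3.251 -4.614
v -3.423 3.614 -4.384
v -4.183 3.232 -4.111
v -3.876 2.644 -4.483
v -4.028 2.489 -4.066
v -4.218 2.852 -3.837
v -3.971 3.103 -4.51
v 1.527 2.001 0.684
v 2.029 1.954 0.607
v 1.833 3.179 1.956
v 1.953 2.148 0.446
v 1.763 2.303 0.348
v 1.51 2.377 0.34
v 1.261 2.351 0.424
v 1.084 2.231 0.578
v 1.025 2.049 0.761
v 1.1 1.855 0.922
v 1.29 1.7 1.02
v 1.543 1.625 1.028
v 1.792 1.652 0.944
v 1.97 1.772 0.79
v 1.037 -3.345 1.278
v 1.433 -3.805 0.421
v 2.783 -3.415 2.122
v 1.494 -3.35 0.333
v 1.464 -2.894 0.432
v 1.35 -2.528 0.698
v 1.174 -2.323 1.08
v 0.97 -2.321 1.501
v 0.78 -2.522 1.877
v 0.641 -2.886 2.135
v 0.58 -3.341 2.223
v 0.61 -3.797 2.124
v 0.724 -4.163 1.858
v 0.901 -4.367 1.476
v 1.104 -4.369 1.056
v 1.294 -4.168 0.679
v 3.363 -0.727 3.343
v 3.781 -0.483 3.862
v 3.095 -1.81 5.037
v 2.677 -2.053 4.517
v 3.517 -0.313 3.899
v 2.831 -1.64 5.074
v 3.222 -0.226 3.826
v 2.536 -1.553 5.001
v 2.955 -0.238 3.657
v 2.269 -1.565 4.832
v 2.769 -0.346 3.426
v 2.083 -1.673 4.6
v 2.701 -0.53 3.178
v 2.015 -1.857 4.353
v 2.764 -0.753 2.963
v 2.078 -2.08 4.137
v 2.945 -0.97 2.823
v 2.259 -2.297 3.998
v 3.209 -1.14 2.786
v 2.523 -2.467 3.961
v 3.504 -1.227 2.859
v 2.818 -2.554 4.034
v 3.771 -1.215 3.028
v 3.085 -2.542 4.203
v 3.957 -1.107 3.26
v 3.271 -2.434 4.434
v 4.025 -0.923 3.507
v 3.339 -2.25 4.682
v 3.962 -0.7 3.723
v 3.276 -2.027 4.897
f 1 38 17
f 38 12 41
f 17 41 6
f 38 41 17
f 1 17 13
f 17 6 18
f 13 18 2
f 17 18 13
f 1 13 22
f 13 2 23
f 22 23 8
f 13 23 22
f 1 22 34
f 22 8 37
f 34 37 11
f 22 37 34
f 1 34 38
f 34 11 42
f 38 42 12
f 34 42 38
f 2 18 29
f 18 6 32
f 29 32 10
f 18 32 29
f 6 41 19
f 41 12 40
f 19 40 5
f 41 40 19
f 12 42 39
f 42 11 35
f 39 35 3
f 42 35 39
f 11 37 36
f 37 8 24
f 36 24 7
f 37 24 36
f 8 23 28
f 23 2 25
f 28 25 9
f 23 25 28
f 4 30 16
f 30 10 31
f 16 31 5
f 30 31 16
f 4 16 14
f 16 5 15
f 14 15 3
f 16 15 14
f 4 14 21
f 14 3 20
f 21 20 7
f 14 20 21
f 4 21 26
f 21 7 27
f 26 27 9
f 21 27 26
f 4 26 30
f 26 9 33
f 30 33 10
f 26 33 30
f 5 31 19
f 31 10 32
f 19 32 6
f 31 32 19
f 3 15 39
f 15 5 40
f 39 40 12
f 15 40 39
f 7 20 36
f 20 3 35
f 36 35 11
f 20 35 36
f 9 27 28
f 27 7 24
f 28 24 8
f 27 24 28
f 10 33 29
f 33 9 25
f 29 25 2
f 33 25 29
f 44 43 46
f 44 46 45
f 46 43 47
f 46 47 45
f 47 43 48
f 47 48 45
f 48 43 49
f 48 49 45
f 49 43 50
f 49 50 45
f 50 43 51
f 50 51 45
f 51 43 52
f 51 52 45
f 52 43 53
f 52 53 45
f 53 43 54
f 53 54 45
f 54 43 55
f 54 55 45
f 55 43 56
f 55 56 45
f 56 43 44
f 56 44 45
f 58 57 60
f 58 60 59
f 60 57 61
f 60 61 59
f 61 57 62
f 61 62 59
f 62 57 63
f 62 63 59
f 63 57 64
f 63 64 59
f 64 57 65
f 64 65 59
f 65 57 66
f 65 66 59
f 66 57 67
f 66 67 59
f 67 57 68
f 67 68 59
f 68 57 69
f 68 69 59
f 69 57 70
f 69 70 59
f 70 57 71
f 70 71 59
f 71 57 72
f 71 72 59
f 72 57 58
f 72 58 59
f 74 73 77
f 74 77 75
f 75 77 78
f 75 78 76
f 77 73 79
f 77 79 78
f 78 79 80
f 78 80 76
f 79 73 81
f 79 81 80
f 80 81 82
f 80 82 76
f 81 73 83
f 81 83 82
f 82 83 84
f 82 84 76
f 83 73 85
f 83 85 84
f 84 85 86
f 84 86 76
f 85 73 87
f 85 87 86
f 86 87 88
f 86 88 76
f 87 73 89
f 87 89 88
f 88 89 90
f 88 90 76
f 89 73 91
f 89 91 90
f 90 91 92
f 90 92 76
f 91 73 93
f 91 93 92
f 92 93 94
f 92 94 76
f 93 73 95
f 93 95 94
f 94 95 96
f 94 96 76
f 95 73 97
f 95 97 96
f 96 97 98
f 96 98 76
f 97 73 99
f 97 99 98
f 98 99 100
f 98 100 76
f 99 73 101
f 99 101 100
f 100 101 102
f 100 102 76
f 101 73 74
f 101 74 102
f 102 74 75
f 102 75 76



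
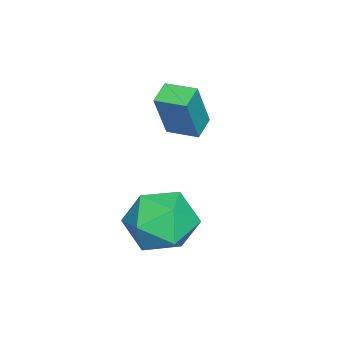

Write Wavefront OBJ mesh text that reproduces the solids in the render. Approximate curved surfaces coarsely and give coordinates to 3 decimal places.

v -0.44 2.419 -0.753
v 0.415 3.198 -0.304
v 0.825 0.882 -0.496
v 1.68 1.661 -0.047
v 0.652 1.425 0.607
v -0.13 2.375 0.447
v 1.37 1.705 -1.247
v 0.588 2.655 -1.407
v 1.533 2.757 -0.61
v 1.09 2.584 0.536
v 0.15 1.496 -1.336
v -0.293 1.323 -0.19
v -3.272 1.284 1.69
v -2.618 1.096 3.422
v -3.118 2.361 1.749
v -2.464 2.173 3.481
v -2.476 1.187 1.379
v -1.822 0.999 3.111
v -2.322 2.264 1.438
v -1.668 2.076 3.17
f 1 12 6
f 1 6 2
f 1 2 8
f 1 8 11
f 1 11 12
f 2 6 10
f 6 12 5
f 12 11 3
f 11 8 7
f 8 2 9
f 4 10 5
f 4 5 3
f 4 3 7
f 4 7 9
f 4 9 10
f 5 10 6
f 3 5 12
f 7 3 11
f 9 7 8
f 10 9 2
f 14 16 13
f 17 14 13
f 13 16 15
f 15 17 13
f 14 20 16
f 18 14 17
f 18 20 14
f 16 20 15
f 19 17 15
f 15 20 19
f 19 18 17
f 20 18 19



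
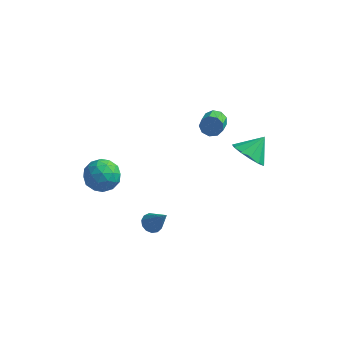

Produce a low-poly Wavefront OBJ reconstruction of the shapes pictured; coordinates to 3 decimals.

v 2.94 1.205 -1.198
v 3.368 1.639 -1.913
v 3.48 2.015 -0.382
v 2.903 1.883 -1.847
v 2.449 1.911 -1.575
v 2.151 1.715 -1.183
v 2.104 1.357 -0.796
v 2.323 0.951 -0.536
v 2.737 0.625 -0.486
v 3.216 0.483 -0.662
v 3.608 0.57 -1.008
v 3.787 0.859 -1.414
v 3.698 1.257 -1.751
v 0.814 2.874 -0.776
v 1.033 3.127 -0.29
v 1.125 2.219 0.142
v 0.906 1.966 -0.344
v 0.631 3.1 -0.262
v 0.723 2.191 0.169
v 0.315 2.967 -0.475
v 0.407 2.058 -0.043
v 0.232 2.79 -0.828
v 0.324 1.882 -0.397
v 0.422 2.653 -1.157
v 0.514 1.745 -0.726
v 0.795 2.62 -1.308
v 0.887 1.711 -0.876
v 1.177 2.705 -1.209
v 1.269 1.797 -0.778
v 1.389 2.87 -0.908
v 1.481 1.961 -0.476
v 1.332 3.036 -0.545
v 1.424 2.128 -0.113
v -0.308 -3.177 -3.093
v 0.1 -2.875 -3.277
v 0.508 -3.503 -1.827
v -0.078 -2.689 -3.115
v -0.329 -2.658 -2.945
v -0.573 -2.792 -2.822
v -0.733 -3.049 -2.785
v -0.758 -3.346 -2.846
v -0.64 -3.589 -2.985
v -0.416 -3.702 -3.158
v -0.158 -3.648 -3.31
v 0.052 -3.445 -3.393
v 0.148 -3.156 -3.381
v -3.392 -1.332 -1.009
v -2.752 -1.204 -1.679
v -3.488 -2.796 -1.381
v -2.848 -2.668 -2.051
v -2.6 -2.614 -1.15
v -2.541 -1.709 -0.92
v -3.699 -2.291 -2.14
v -3.64 -1.386 -1.91
v -2.941 -1.797 -2.378
v -2.262 -1.996 -1.766
v -3.978 -2.004 -1.294
v -3.299 -2.203 -0.682
v -3.064 -1.139 -1.312
v -3.176 -2.861 -1.748
v -3.031 -2.829 -1.219
v -2.654 -2.754 -1.613
v -2.939 -1.436 -0.866
v -2.563 -1.361 -1.259
v -2.474 -2.19 -0.948
v -3.677 -2.639 -1.801
v -3.301 -2.564 -2.194
v -3.586 -1.246 -1.447
v -3.209 -1.171 -1.841
v -3.766 -1.81 -2.112
v -2.799 -1.412 -2.116
v -2.855 -2.273 -2.334
v -3.356 -2.052 -2.387
v -3.321 -1.52 -2.252
v -2.399 -1.53 -1.757
v -2.456 -2.391 -1.975
v -2.31 -2.359 -1.445
v -2.275 -1.827 -1.311
v -2.511 -1.878 -2.167
v -3.784 -1.609 -1.085
v -3.841 -2.47 -1.303
v -3.965 -2.173 -1.749
v -3.93 -1.641 -1.615
v -3.385 -1.727 -0.726
v -3.441 -2.588 -0.944
v -2.919 -2.48 -0.808
v -2.884 -1.948 -0.673
v -3.729 -2.122 -0.893
f 2 1 4
f 2 4 3
f 4 1 5
f 4 5 3
f 5 1 6
f 5 6 3
f 6 1 7
f 6 7 3
f 7 1 8
f 7 8 3
f 8 1 9
f 8 9 3
f 9 1 10
f 9 10 3
f 10 1 11
f 10 11 3
f 11 1 12
f 11 12 3
f 12 1 13
f 12 13 3
f 13 1 2
f 13 2 3
f 15 14 18
f 15 18 16
f 16 18 19
f 16 19 17
f 18 14 20
f 18 20 19
f 19 20 21
f 19 21 17
f 20 14 22
f 20 22 21
f 21 22 23
f 21 23 17
f 22 14 24
f 22 24 23
f 23 24 25
f 23 25 17
f 24 14 26
f 24 26 25
f 25 26 27
f 25 27 17
f 26 14 28
f 26 28 27
f 27 28 29
f 27 29 17
f 28 14 30
f 28 30 29
f 29 30 31
f 29 31 17
f 30 14 32
f 30 32 31
f 31 32 33
f 31 33 17
f 32 14 15
f 32 15 33
f 33 15 16
f 33 16 17
f 35 34 37
f 35 37 36
f 37 34 38
f 37 38 36
f 38 34 39
f 38 39 36
f 39 34 40
f 39 40 36
f 40 34 41
f 40 41 36
f 41 34 42
f 41 42 36
f 42 34 43
f 42 43 36
f 43 34 44
f 43 44 36
f 44 34 45
f 44 45 36
f 45 34 46
f 45 46 36
f 46 34 35
f 46 35 36
f 47 84 63
f 84 58 87
f 63 87 52
f 84 87 63
f 47 63 59
f 63 52 64
f 59 64 48
f 63 64 59
f 47 59 68
f 59 48 69
f 68 69 54
f 59 69 68
f 47 68 80
f 68 54 83
f 80 83 57
f 68 83 80
f 47 80 84
f 80 57 88
f 84 88 58
f 80 88 84
f 48 64 75
f 64 52 78
f 75 78 56
f 64 78 75
f 52 87 65
f 87 58 86
f 65 86 51
f 87 86 65
f 58 88 85
f 88 57 81
f 85 81 49
f 88 81 85
f 57 83 82
f 83 54 70
f 82 70 53
f 83 70 82
f 54 69 74
f 69 48 71
f 74 71 55
f 69 71 74
f 50 76 62
f 76 56 77
f 62 77 51
f 76 77 62
f 50 62 60
f 62 51 61
f 60 61 49
f 62 61 60
f 50 60 67
f 60 49 66
f 67 66 53
f 60 66 67
f 50 67 72
f 67 53 73
f 72 73 55
f 67 73 72
f 50 72 76
f 72 55 79
f 76 79 56
f 72 79 76
f 51 77 65
f 77 56 78
f 65 78 52
f 77 78 65
f 49 61 85
f 61 51 86
f 85 86 58
f 61 86 85
f 53 66 82
f 66 49 81
f 82 81 57
f 66 81 82
f 55 73 74
f 73 53 70
f 74 70 54
f 73 70 74
f 56 79 75
f 79 55 71
f 75 71 48
f 79 71 75



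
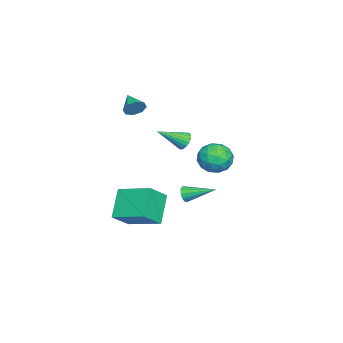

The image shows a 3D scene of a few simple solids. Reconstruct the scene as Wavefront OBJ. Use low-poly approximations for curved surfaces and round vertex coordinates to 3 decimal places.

v 0.561 -1.874 -4.865
v -0.881 -1.961 -3.453
v 1.097 0.141 -4.194
v -0.344 0.054 -2.781
v 1.604 -2.494 -3.839
v 0.163 -2.581 -2.426
v 2.141 -0.479 -3.167
v 0.699 -0.566 -1.755
v 0.27 3.614 0.121
v 1.029 3.341 0.812
v -0.769 2.419 0.788
v -0.01 2.146 1.479
v -0.494 3.087 1.566
v 0.148 3.826 1.154
v 0.112 1.934 0.446
v 0.754 2.673 0.034
v 0.931 2.303 1.013
v 0.556 3.015 1.706
v -0.296 2.745 -0.106
v -0.671 3.457 0.587
v 0.741 3.582 0.408
v -0.481 2.178 1.192
v -0.765 2.731 1.243
v -0.319 2.57 1.65
v 0.223 3.867 0.609
v 0.669 3.707 1.015
v -0.226 3.558 1.459
v -0.409 2.053 0.585
v 0.037 1.893 0.991
v 0.579 3.19 -0.05
v 1.025 3.029 0.357
v 0.486 2.202 0.141
v 1.129 2.811 0.932
v 0.518 2.109 1.325
v 0.59 1.985 0.717
v 0.968 2.419 0.475
v 0.909 3.23 1.339
v 0.298 2.528 1.732
v 0.014 3.081 1.783
v 0.391 3.515 1.541
v 0.851 2.62 1.458
v -0.038 3.232 -0.132
v -0.649 2.53 0.261
v -0.131 2.245 0.059
v 0.246 2.679 -0.183
v -0.258 3.651 0.275
v -0.869 2.949 0.668
v -0.708 3.341 1.125
v -0.33 3.775 0.883
v -0.591 3.14 0.142
v -1.794 0.66 -3.378
v -1.533 0.495 -2.911
v -1.806 2.44 -2.742
v -1.307 0.57 -3.117
v -1.235 0.674 -3.407
v -1.341 0.773 -3.687
v -1.591 0.837 -3.869
v -1.906 0.844 -3.895
v -2.185 0.793 -3.757
v -2.34 0.7 -3.498
v -2.322 0.594 -3.201
v -2.136 0.509 -2.961
v -1.842 0.472 -2.852
v -0.607 -1.818 3.576
v -0.159 -2.096 4.006
v -1.533 -2.522 4.084
v -0.38 -1.666 4.198
v -0.734 -1.325 4.026
v -1.013 -1.273 3.59
v -1.054 -1.54 3.145
v -0.833 -1.97 2.953
v -0.48 -2.311 3.125
v -0.201 -2.363 3.561
v -1.743 0.665 0.844
v -1.285 1.045 1.018
v -0.977 -0.685 1.776
v -1.456 1.078 1.207
v -1.678 1.04 1.334
v -1.91 0.937 1.376
v -2.114 0.787 1.326
v -2.253 0.616 1.193
v -2.305 0.453 0.999
v -2.259 0.327 0.779
v -2.123 0.26 0.57
v -1.923 0.262 0.408
v -1.69 0.334 0.322
v -1.467 0.464 0.326
v -1.292 0.628 0.42
v -1.195 0.798 0.587
v -1.192 0.946 0.799
f 2 4 1
f 5 2 1
f 1 4 3
f 3 5 1
f 2 8 4
f 6 2 5
f 6 8 2
f 4 8 3
f 7 5 3
f 3 8 7
f 7 6 5
f 8 6 7
f 9 46 25
f 46 20 49
f 25 49 14
f 46 49 25
f 9 25 21
f 25 14 26
f 21 26 10
f 25 26 21
f 9 21 30
f 21 10 31
f 30 31 16
f 21 31 30
f 9 30 42
f 30 16 45
f 42 45 19
f 30 45 42
f 9 42 46
f 42 19 50
f 46 50 20
f 42 50 46
f 10 26 37
f 26 14 40
f 37 40 18
f 26 40 37
f 14 49 27
f 49 20 48
f 27 48 13
f 49 48 27
f 20 50 47
f 50 19 43
f 47 43 11
f 50 43 47
f 19 45 44
f 45 16 32
f 44 32 15
f 45 32 44
f 16 31 36
f 31 10 33
f 36 33 17
f 31 33 36
f 12 38 24
f 38 18 39
f 24 39 13
f 38 39 24
f 12 24 22
f 24 13 23
f 22 23 11
f 24 23 22
f 12 22 29
f 22 11 28
f 29 28 15
f 22 28 29
f 12 29 34
f 29 15 35
f 34 35 17
f 29 35 34
f 12 34 38
f 34 17 41
f 38 41 18
f 34 41 38
f 13 39 27
f 39 18 40
f 27 40 14
f 39 40 27
f 11 23 47
f 23 13 48
f 47 48 20
f 23 48 47
f 15 28 44
f 28 11 43
f 44 43 19
f 28 43 44
f 17 35 36
f 35 15 32
f 36 32 16
f 35 32 36
f 18 41 37
f 41 17 33
f 37 33 10
f 41 33 37
f 52 51 54
f 52 54 53
f 54 51 55
f 54 55 53
f 55 51 56
f 55 56 53
f 56 51 57
f 56 57 53
f 57 51 58
f 57 58 53
f 58 51 59
f 58 59 53
f 59 51 60
f 59 60 53
f 60 51 61
f 60 61 53
f 61 51 62
f 61 62 53
f 62 51 63
f 62 63 53
f 63 51 52
f 63 52 53
f 65 64 67
f 65 67 66
f 67 64 68
f 67 68 66
f 68 64 69
f 68 69 66
f 69 64 70
f 69 70 66
f 70 64 71
f 70 71 66
f 71 64 72
f 71 72 66
f 72 64 73
f 72 73 66
f 73 64 65
f 73 65 66
f 75 74 77
f 75 77 76
f 77 74 78
f 77 78 76
f 78 74 79
f 78 79 76
f 79 74 80
f 79 80 76
f 80 74 81
f 80 81 76
f 81 74 82
f 81 82 76
f 82 74 83
f 82 83 76
f 83 74 84
f 83 84 76
f 84 74 85
f 84 85 76
f 85 74 86
f 85 86 76
f 86 74 87
f 86 87 76
f 87 74 88
f 87 88 76
f 88 74 89
f 88 89 76
f 89 74 90
f 89 90 76
f 90 74 75
f 90 75 76



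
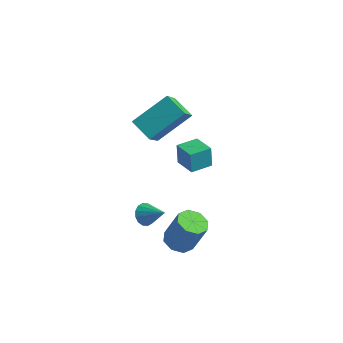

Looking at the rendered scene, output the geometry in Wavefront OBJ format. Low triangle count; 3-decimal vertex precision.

v -0.984 0.876 -2.341
v -0.677 1.189 -2.736
v 0.044 0.804 -1.599
v -0.798 1.397 -2.548
v -0.969 1.465 -2.305
v -1.144 1.376 -2.071
v -1.276 1.153 -1.909
v -1.33 0.856 -1.864
v -1.291 0.564 -1.946
v -1.17 0.356 -2.134
v -0.999 0.288 -2.378
v -0.824 0.377 -2.611
v -0.692 0.6 -2.773
v -0.638 0.897 -2.818
v 0.704 0.766 2.371
v 0.568 0.908 3.352
v 1.178 1.656 2.309
v 1.042 1.797 3.29
v 1.638 0.283 2.57
v 1.502 0.424 3.551
v 2.112 1.172 2.508
v 1.976 1.314 3.489
v -2.405 2.924 1.759
v -1.953 1.479 3.299
v -1.498 4.333 2.814
v -1.046 2.887 4.354
v -1.394 2.673 1.226
v -0.942 1.227 2.766
v -0.487 4.081 2.281
v -0.035 2.636 3.821
v 1.161 0.049 -2.35
v 1.686 -0.44 -2.486
v 2.264 -0.237 -0.987
v 1.739 0.251 -0.85
v 1.84 0.082 -2.616
v 2.418 0.284 -1.116
v 1.596 0.584 -2.59
v 2.174 0.786 -1.09
v 1.097 0.772 -2.423
v 1.675 0.975 -0.923
v 0.636 0.537 -2.213
v 1.214 0.74 -0.714
v 0.482 0.016 -2.084
v 1.06 0.218 -0.584
v 0.726 -0.486 -2.11
v 1.304 -0.284 -0.61
v 1.225 -0.675 -2.277
v 1.803 -0.472 -0.777
f 2 1 4
f 2 4 3
f 4 1 5
f 4 5 3
f 5 1 6
f 5 6 3
f 6 1 7
f 6 7 3
f 7 1 8
f 7 8 3
f 8 1 9
f 8 9 3
f 9 1 10
f 9 10 3
f 10 1 11
f 10 11 3
f 11 1 12
f 11 12 3
f 12 1 13
f 12 13 3
f 13 1 14
f 13 14 3
f 14 1 2
f 14 2 3
f 16 18 15
f 19 16 15
f 15 18 17
f 17 19 15
f 16 22 18
f 20 16 19
f 20 22 16
f 18 22 17
f 21 19 17
f 17 22 21
f 21 20 19
f 22 20 21
f 24 26 23
f 27 24 23
f 23 26 25
f 25 27 23
f 24 30 26
f 28 24 27
f 28 30 24
f 26 30 25
f 29 27 25
f 25 30 29
f 29 28 27
f 30 28 29
f 32 31 35
f 32 35 33
f 33 35 36
f 33 36 34
f 35 31 37
f 35 37 36
f 36 37 38
f 36 38 34
f 37 31 39
f 37 39 38
f 38 39 40
f 38 40 34
f 39 31 41
f 39 41 40
f 40 41 42
f 40 42 34
f 41 31 43
f 41 43 42
f 42 43 44
f 42 44 34
f 43 31 45
f 43 45 44
f 44 45 46
f 44 46 34
f 45 31 47
f 45 47 46
f 46 47 48
f 46 48 34
f 47 31 32
f 47 32 48
f 48 32 33
f 48 33 34



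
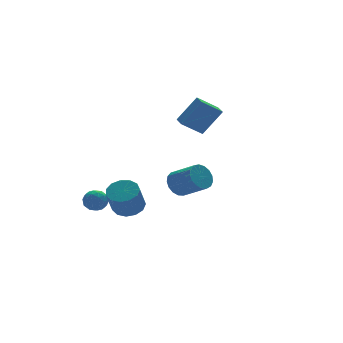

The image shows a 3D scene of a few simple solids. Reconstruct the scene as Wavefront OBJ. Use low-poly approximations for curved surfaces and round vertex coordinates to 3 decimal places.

v -4.333 2.247 -2.169
v -3.907 2.275 -1.469
v -3.573 1.245 -2.591
v -3.147 1.273 -1.891
v -3.926 1.016 -1.887
v -4.396 1.636 -1.626
v -3.084 1.884 -2.434
v -3.554 2.504 -2.173
v -3.135 2.051 -1.633
v -3.655 1.514 -1.295
v -3.825 2.006 -2.765
v -4.345 1.469 -2.427
v -4.186 2.349 -1.782
v -3.294 1.171 -2.278
v -3.751 1.02 -2.276
v -3.501 1.036 -1.865
v -4.474 1.974 -1.874
v -4.223 1.99 -1.463
v -4.235 1.25 -1.709
v -3.257 1.53 -2.597
v -3.006 1.546 -2.186
v -3.979 2.484 -2.195
v -3.729 2.5 -1.784
v -3.245 2.27 -2.351
v -3.482 2.234 -1.466
v -3.036 1.644 -1.715
v -2.999 2.004 -2.034
v -3.275 2.368 -1.88
v -3.788 1.918 -1.268
v -3.342 1.329 -1.516
v -3.8 1.178 -1.514
v -4.076 1.543 -1.36
v -3.335 1.786 -1.364
v -4.138 2.191 -2.544
v -3.692 1.602 -2.792
v -3.404 1.977 -2.7
v -3.68 2.342 -2.546
v -4.444 1.876 -2.345
v -3.998 1.286 -2.594
v -4.205 1.152 -2.18
v -4.481 1.516 -2.026
v -4.145 1.734 -2.696
v 3.843 2.777 1.617
v 2.505 3.004 2.607
v 4.015 3.691 1.641
v 2.677 3.917 2.631
v 5.063 2.503 3.329
v 3.725 2.729 4.319
v 5.235 3.416 3.353
v 3.897 3.643 4.343
v -0.72 -2.943 0.607
v -0.228 -2.348 1.09
v 0.511 -3.743 2.055
v 0.02 -4.337 1.573
v -0.598 -2.387 1.317
v 0.142 -3.781 2.282
v -0.995 -2.553 1.382
v -0.256 -3.947 2.347
v -1.329 -2.808 1.269
v -0.59 -4.202 2.234
v -1.524 -3.094 1.005
v -0.785 -4.489 1.97
v -1.535 -3.346 0.649
v -0.795 -4.74 1.615
v -1.358 -3.505 0.284
v -0.619 -4.899 1.249
v -1.036 -3.535 -0.007
v -0.296 -4.93 0.958
v -0.641 -3.43 -0.157
v 0.099 -4.824 0.808
v -0.264 -3.213 -0.132
v 0.476 -4.608 0.833
v 0.009 -2.934 0.062
v 0.748 -4.329 1.027
v 0.114 -2.657 0.381
v 0.854 -4.052 1.346
v 0.029 -2.446 0.752
v 0.768 -3.84 1.717
v -2.604 -0.349 -1.806
v -1.899 0.153 -1.306
v -2.571 -0.469 0.267
v -3.276 -0.971 -0.234
v -2.338 0.503 -1.355
v -3.01 -0.119 0.217
v -2.861 0.582 -1.548
v -3.534 -0.04 0.025
v -3.303 0.366 -1.823
v -3.976 -0.256 -0.25
v -3.523 -0.078 -2.092
v -4.195 -0.7 -0.52
v -3.451 -0.607 -2.271
v -4.123 -1.229 -0.698
v -3.11 -1.055 -2.302
v -3.782 -1.677 -0.729
v -2.608 -1.278 -2.176
v -3.281 -1.9 -0.603
v -2.105 -1.207 -1.932
v -2.778 -1.829 -0.36
v -1.76 -0.863 -1.649
v -2.433 -1.485 -0.076
v -1.683 -0.356 -1.415
v -2.356 -0.978 0.157
f 1 38 17
f 38 12 41
f 17 41 6
f 38 41 17
f 1 17 13
f 17 6 18
f 13 18 2
f 17 18 13
f 1 13 22
f 13 2 23
f 22 23 8
f 13 23 22
f 1 22 34
f 22 8 37
f 34 37 11
f 22 37 34
f 1 34 38
f 34 11 42
f 38 42 12
f 34 42 38
f 2 18 29
f 18 6 32
f 29 32 10
f 18 32 29
f 6 41 19
f 41 12 40
f 19 40 5
f 41 40 19
f 12 42 39
f 42 11 35
f 39 35 3
f 42 35 39
f 11 37 36
f 37 8 24
f 36 24 7
f 37 24 36
f 8 23 28
f 23 2 25
f 28 25 9
f 23 25 28
f 4 30 16
f 30 10 31
f 16 31 5
f 30 31 16
f 4 16 14
f 16 5 15
f 14 15 3
f 16 15 14
f 4 14 21
f 14 3 20
f 21 20 7
f 14 20 21
f 4 21 26
f 21 7 27
f 26 27 9
f 21 27 26
f 4 26 30
f 26 9 33
f 30 33 10
f 26 33 30
f 5 31 19
f 31 10 32
f 19 32 6
f 31 32 19
f 3 15 39
f 15 5 40
f 39 40 12
f 15 40 39
f 7 20 36
f 20 3 35
f 36 35 11
f 20 35 36
f 9 27 28
f 27 7 24
f 28 24 8
f 27 24 28
f 10 33 29
f 33 9 25
f 29 25 2
f 33 25 29
f 44 46 43
f 47 44 43
f 43 46 45
f 45 47 43
f 44 50 46
f 48 44 47
f 48 50 44
f 46 50 45
f 49 47 45
f 45 50 49
f 49 48 47
f 50 48 49
f 52 51 55
f 52 55 53
f 53 55 56
f 53 56 54
f 55 51 57
f 55 57 56
f 56 57 58
f 56 58 54
f 57 51 59
f 57 59 58
f 58 59 60
f 58 60 54
f 59 51 61
f 59 61 60
f 60 61 62
f 60 62 54
f 61 51 63
f 61 63 62
f 62 63 64
f 62 64 54
f 63 51 65
f 63 65 64
f 64 65 66
f 64 66 54
f 65 51 67
f 65 67 66
f 66 67 68
f 66 68 54
f 67 51 69
f 67 69 68
f 68 69 70
f 68 70 54
f 69 51 71
f 69 71 70
f 70 71 72
f 70 72 54
f 71 51 73
f 71 73 72
f 72 73 74
f 72 74 54
f 73 51 75
f 73 75 74
f 74 75 76
f 74 76 54
f 75 51 77
f 75 77 76
f 76 77 78
f 76 78 54
f 77 51 52
f 77 52 78
f 78 52 53
f 78 53 54
f 80 79 83
f 80 83 81
f 81 83 84
f 81 84 82
f 83 79 85
f 83 85 84
f 84 85 86
f 84 86 82
f 85 79 87
f 85 87 86
f 86 87 88
f 86 88 82
f 87 79 89
f 87 89 88
f 88 89 90
f 88 90 82
f 89 79 91
f 89 91 90
f 90 91 92
f 90 92 82
f 91 79 93
f 91 93 92
f 92 93 94
f 92 94 82
f 93 79 95
f 93 95 94
f 94 95 96
f 94 96 82
f 95 79 97
f 95 97 96
f 96 97 98
f 96 98 82
f 97 79 99
f 97 99 98
f 98 99 100
f 98 100 82
f 99 79 101
f 99 101 100
f 100 101 102
f 100 102 82
f 101 79 80
f 101 80 102
f 102 80 81
f 102 81 82



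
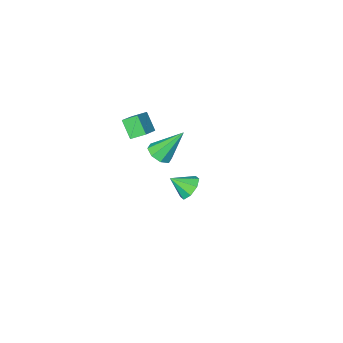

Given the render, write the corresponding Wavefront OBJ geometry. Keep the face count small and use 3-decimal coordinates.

v -2.699 -3.051 -0.305
v -2.154 -3.354 0.147
v -3.721 -2.369 1.385
v -2.036 -2.797 -0.007
v -2.307 -2.389 -0.335
v -2.807 -2.369 -0.646
v -3.244 -2.748 -0.757
v -3.362 -3.305 -0.604
v -3.091 -3.713 -0.275
v -2.591 -3.733 0.035
v -1.691 -2.658 3.777
v -0.771 -2.079 4.33
v -1.659 -1.864 2.892
v -0.739 -1.285 3.444
v -1.101 -3.175 3.336
v -0.181 -2.596 3.888
v -1.069 -2.381 2.45
v -0.149 -1.802 3.003
v 0.178 3.865 3.608
v 0.599 3.705 3.021
v 0.922 3.315 4.292
v 0.742 4.197 3.262
v 0.554 4.495 3.706
v 0.146 4.423 4.092
v -0.243 4.025 4.195
v -0.385 3.533 3.954
v -0.198 3.235 3.51
v 0.21 3.306 3.124
f 2 1 4
f 2 4 3
f 4 1 5
f 4 5 3
f 5 1 6
f 5 6 3
f 6 1 7
f 6 7 3
f 7 1 8
f 7 8 3
f 8 1 9
f 8 9 3
f 9 1 10
f 9 10 3
f 10 1 2
f 10 2 3
f 12 14 11
f 15 12 11
f 11 14 13
f 13 15 11
f 12 18 14
f 16 12 15
f 16 18 12
f 14 18 13
f 17 15 13
f 13 18 17
f 17 16 15
f 18 16 17
f 20 19 22
f 20 22 21
f 22 19 23
f 22 23 21
f 23 19 24
f 23 24 21
f 24 19 25
f 24 25 21
f 25 19 26
f 25 26 21
f 26 19 27
f 26 27 21
f 27 19 28
f 27 28 21
f 28 19 20
f 28 20 21



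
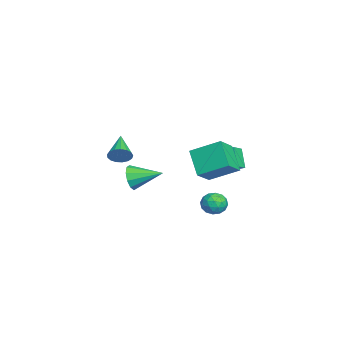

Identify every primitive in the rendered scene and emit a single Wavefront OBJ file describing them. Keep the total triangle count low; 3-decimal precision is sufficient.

v 3.063 -0.019 3.937
v 3.326 1.603 4.789
v 2.029 0.573 3.13
v 2.292 2.195 3.981
v 4.268 0.425 2.719
v 4.531 2.047 3.57
v 3.234 1.017 1.911
v 3.497 2.639 2.763
v 1.211 1.938 -0.468
v 1.952 1.688 -0.366
v 0.928 0.852 -1.074
v 1.669 0.602 -0.972
v 1.186 0.668 -0.352
v 1.361 1.339 0.023
v 1.519 1.201 -1.463
v 1.694 1.872 -1.088
v 2.142 1.232 -0.98
v 1.936 0.903 -0.294
v 0.944 1.637 -1.146
v 0.738 1.308 -0.46
v 1.607 1.908 -0.363
v 1.273 0.632 -1.077
v 0.989 0.67 -0.712
v 1.425 0.523 -0.652
v 1.259 1.703 -0.135
v 1.695 1.556 -0.075
v 1.244 0.957 -0.067
v 1.185 0.984 -1.365
v 1.621 0.837 -1.305
v 1.455 2.017 -0.788
v 1.891 1.87 -0.728
v 1.636 1.583 -1.373
v 2.154 1.493 -0.665
v 1.987 0.855 -1.021
v 1.899 1.207 -1.31
v 2.002 1.602 -1.089
v 2.033 1.3 -0.261
v 1.866 0.661 -0.618
v 1.582 0.7 -0.254
v 1.685 1.095 -0.033
v 2.145 1.032 -0.623
v 1.014 1.879 -0.822
v 0.847 1.24 -1.179
v 1.195 1.445 -1.407
v 1.298 1.84 -1.186
v 0.893 1.685 -0.419
v 0.726 1.047 -0.775
v 0.878 0.938 -0.351
v 0.981 1.333 -0.13
v 0.735 1.508 -0.817
v -0.889 1.284 0.464
v -1.693 1.082 1.542
v -0.302 2.919 1.208
v -1.106 2.717 2.286
v -0.234 0.863 0.874
v -1.038 0.661 1.952
v 0.353 2.498 1.618
v -0.451 2.296 2.696
v -0.258 -3.858 2.03
v -0.012 -3.464 2.568
v -1.902 -3.922 2.83
v -0.129 -3.235 2.346
v -0.275 -3.148 2.052
v -0.417 -3.224 1.753
v -0.523 -3.445 1.517
v -0.568 -3.76 1.399
v -0.542 -4.098 1.426
v -0.451 -4.381 1.591
v -0.315 -4.544 1.856
v -0.166 -4.549 2.162
v -0.039 -4.397 2.437
v 0.039 -4.12 2.619
v 0.049 -3.784 2.666
v -3.663 -3.448 -1.229
v -3.192 -3.297 -1.993
v -3.357 -1.672 -0.691
v -3.731 -3.173 -2.094
v -4.244 -3.155 -1.865
v -4.535 -3.247 -1.393
v -4.493 -3.417 -0.858
v -4.134 -3.598 -0.465
v -3.595 -3.722 -0.364
v -3.082 -3.741 -0.593
v -2.79 -3.648 -1.065
v -2.832 -3.478 -1.6
f 2 4 1
f 5 2 1
f 1 4 3
f 3 5 1
f 2 8 4
f 6 2 5
f 6 8 2
f 4 8 3
f 7 5 3
f 3 8 7
f 7 6 5
f 8 6 7
f 9 46 25
f 46 20 49
f 25 49 14
f 46 49 25
f 9 25 21
f 25 14 26
f 21 26 10
f 25 26 21
f 9 21 30
f 21 10 31
f 30 31 16
f 21 31 30
f 9 30 42
f 30 16 45
f 42 45 19
f 30 45 42
f 9 42 46
f 42 19 50
f 46 50 20
f 42 50 46
f 10 26 37
f 26 14 40
f 37 40 18
f 26 40 37
f 14 49 27
f 49 20 48
f 27 48 13
f 49 48 27
f 20 50 47
f 50 19 43
f 47 43 11
f 50 43 47
f 19 45 44
f 45 16 32
f 44 32 15
f 45 32 44
f 16 31 36
f 31 10 33
f 36 33 17
f 31 33 36
f 12 38 24
f 38 18 39
f 24 39 13
f 38 39 24
f 12 24 22
f 24 13 23
f 22 23 11
f 24 23 22
f 12 22 29
f 22 11 28
f 29 28 15
f 22 28 29
f 12 29 34
f 29 15 35
f 34 35 17
f 29 35 34
f 12 34 38
f 34 17 41
f 38 41 18
f 34 41 38
f 13 39 27
f 39 18 40
f 27 40 14
f 39 40 27
f 11 23 47
f 23 13 48
f 47 48 20
f 23 48 47
f 15 28 44
f 28 11 43
f 44 43 19
f 28 43 44
f 17 35 36
f 35 15 32
f 36 32 16
f 35 32 36
f 18 41 37
f 41 17 33
f 37 33 10
f 41 33 37
f 52 54 51
f 55 52 51
f 51 54 53
f 53 55 51
f 52 58 54
f 56 52 55
f 56 58 52
f 54 58 53
f 57 55 53
f 53 58 57
f 57 56 55
f 58 56 57
f 60 59 62
f 60 62 61
f 62 59 63
f 62 63 61
f 63 59 64
f 63 64 61
f 64 59 65
f 64 65 61
f 65 59 66
f 65 66 61
f 66 59 67
f 66 67 61
f 67 59 68
f 67 68 61
f 68 59 69
f 68 69 61
f 69 59 70
f 69 70 61
f 70 59 71
f 70 71 61
f 71 59 72
f 71 72 61
f 72 59 73
f 72 73 61
f 73 59 60
f 73 60 61
f 75 74 77
f 75 77 76
f 77 74 78
f 77 78 76
f 78 74 79
f 78 79 76
f 79 74 80
f 79 80 76
f 80 74 81
f 80 81 76
f 81 74 82
f 81 82 76
f 82 74 83
f 82 83 76
f 83 74 84
f 83 84 76
f 84 74 85
f 84 85 76
f 85 74 75
f 85 75 76

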